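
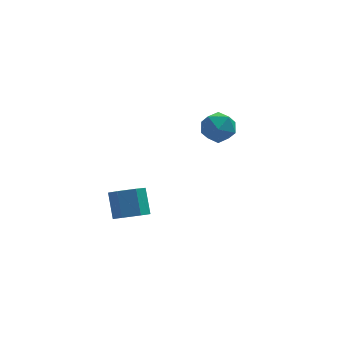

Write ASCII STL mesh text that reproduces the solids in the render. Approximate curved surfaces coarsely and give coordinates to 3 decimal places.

solid 
facet normal 0.045 -0.645 -0.763
outer loop
vertex -1.769 -3.614 2.248
vertex -2.212 -4.07 2.607
vertex -2.492 -3.563 2.162
endloop
endfacet
facet normal 0.129 0.761 -0.636
outer loop
vertex -1.769 -3.614 2.248
vertex -2.492 -3.563 2.162
vertex -1.825 -2.814 3.194
endloop
endfacet
facet normal 0.128 0.761 -0.635
outer loop
vertex -1.825 -2.814 3.194
vertex -2.492 -3.563 2.162
vertex -2.549 -2.764 3.108
endloop
endfacet
facet normal -0.046 0.645 0.763
outer loop
vertex -1.825 -2.814 3.194
vertex -2.549 -2.764 3.108
vertex -2.268 -3.27 3.553
endloop
endfacet
facet normal 0.045 -0.645 -0.763
outer loop
vertex -2.492 -3.563 2.162
vertex -2.212 -4.07 2.607
vertex -2.935 -4.019 2.521
endloop
endfacet
facet normal -0.794 0.440 -0.420
outer loop
vertex -2.492 -3.563 2.162
vertex -2.935 -4.019 2.521
vertex -2.549 -2.764 3.108
endloop
endfacet
facet normal -0.794 0.440 -0.419
outer loop
vertex -2.549 -2.764 3.108
vertex -2.935 -4.019 2.521
vertex -2.991 -3.22 3.467
endloop
endfacet
facet normal -0.046 0.645 0.763
outer loop
vertex -2.549 -2.764 3.108
vertex -2.991 -3.22 3.467
vertex -2.268 -3.27 3.553
endloop
endfacet
facet normal 0.045 -0.645 -0.763
outer loop
vertex -2.935 -4.019 2.521
vertex -2.212 -4.07 2.607
vertex -2.655 -4.526 2.966
endloop
endfacet
facet normal -0.922 -0.320 0.216
outer loop
vertex -2.935 -4.019 2.521
vertex -2.655 -4.526 2.966
vertex -2.991 -3.22 3.467
endloop
endfacet
facet normal -0.922 -0.320 0.216
outer loop
vertex -2.991 -3.22 3.467
vertex -2.655 -4.526 2.966
vertex -2.711 -3.726 3.912
endloop
endfacet
facet normal -0.046 0.645 0.763
outer loop
vertex -2.991 -3.22 3.467
vertex -2.711 -3.726 3.912
vertex -2.268 -3.27 3.553
endloop
endfacet
facet normal 0.046 -0.645 -0.763
outer loop
vertex -2.655 -4.526 2.966
vertex -2.212 -4.07 2.607
vertex -1.931 -4.576 3.052
endloop
endfacet
facet normal -0.128 -0.761 0.636
outer loop
vertex -2.655 -4.526 2.966
vertex -1.931 -4.576 3.052
vertex -2.711 -3.726 3.912
endloop
endfacet
facet normal -0.129 -0.761 0.635
outer loop
vertex -2.711 -3.726 3.912
vertex -1.931 -4.576 3.052
vertex -1.988 -3.777 3.998
endloop
endfacet
facet normal -0.045 0.645 0.763
outer loop
vertex -2.711 -3.726 3.912
vertex -1.988 -3.777 3.998
vertex -2.268 -3.27 3.553
endloop
endfacet
facet normal 0.046 -0.645 -0.763
outer loop
vertex -1.931 -4.576 3.052
vertex -2.212 -4.07 2.607
vertex -1.489 -4.12 2.693
endloop
endfacet
facet normal 0.794 -0.440 0.419
outer loop
vertex -1.931 -4.576 3.052
vertex -1.489 -4.12 2.693
vertex -1.988 -3.777 3.998
endloop
endfacet
facet normal 0.794 -0.441 0.419
outer loop
vertex -1.988 -3.777 3.998
vertex -1.489 -4.12 2.693
vertex -1.545 -3.321 3.639
endloop
endfacet
facet normal -0.045 0.645 0.763
outer loop
vertex -1.988 -3.777 3.998
vertex -1.545 -3.321 3.639
vertex -2.268 -3.27 3.553
endloop
endfacet
facet normal 0.046 -0.645 -0.763
outer loop
vertex -1.489 -4.12 2.693
vertex -2.212 -4.07 2.607
vertex -1.769 -3.614 2.248
endloop
endfacet
facet normal 0.922 0.320 -0.216
outer loop
vertex -1.489 -4.12 2.693
vertex -1.769 -3.614 2.248
vertex -1.545 -3.321 3.639
endloop
endfacet
facet normal 0.923 0.320 -0.216
outer loop
vertex -1.545 -3.321 3.639
vertex -1.769 -3.614 2.248
vertex -1.825 -2.814 3.194
endloop
endfacet
facet normal -0.045 0.645 0.763
outer loop
vertex -1.545 -3.321 3.639
vertex -1.825 -2.814 3.194
vertex -2.268 -3.27 3.553
endloop
endfacet
facet normal -0.921 0.162 0.354
outer loop
vertex 1.662 1.984 3.323
vertex 1.493 1.13 3.274
vertex 1.833 1.466 4.004
endloop
endfacet
facet normal -0.462 0.646 0.607
outer loop
vertex 1.662 1.984 3.323
vertex 1.833 1.466 4.004
vertex 2.401 2.088 3.775
endloop
endfacet
facet normal -0.170 0.984 0.051
outer loop
vertex 1.662 1.984 3.323
vertex 2.401 2.088 3.775
vertex 2.412 2.135 2.904
endloop
endfacet
facet normal -0.447 0.709 -0.545
outer loop
vertex 1.662 1.984 3.323
vertex 2.412 2.135 2.904
vertex 1.851 1.543 2.594
endloop
endfacet
facet normal -0.912 0.201 -0.358
outer loop
vertex 1.662 1.984 3.323
vertex 1.851 1.543 2.594
vertex 1.493 1.13 3.274
endloop
endfacet
facet normal 0.057 0.299 0.953
outer loop
vertex 2.401 2.088 3.775
vertex 1.833 1.466 4.004
vertex 2.689 1.297 4.006
endloop
endfacet
facet normal -0.686 -0.485 0.543
outer loop
vertex 1.833 1.466 4.004
vertex 1.493 1.13 3.274
vertex 2.128 0.705 3.696
endloop
endfacet
facet normal -0.671 -0.422 -0.610
outer loop
vertex 1.493 1.13 3.274
vertex 1.851 1.543 2.594
vertex 2.139 0.752 2.825
endloop
endfacet
facet normal 0.081 0.401 -0.913
outer loop
vertex 1.851 1.543 2.594
vertex 2.412 2.135 2.904
vertex 2.707 1.374 2.596
endloop
endfacet
facet normal 0.531 0.846 0.052
outer loop
vertex 2.412 2.135 2.904
vertex 2.401 2.088 3.775
vertex 3.047 1.71 3.326
endloop
endfacet
facet normal 0.447 -0.709 0.545
outer loop
vertex 2.878 0.856 3.277
vertex 2.689 1.297 4.006
vertex 2.128 0.705 3.696
endloop
endfacet
facet normal 0.170 -0.984 -0.051
outer loop
vertex 2.878 0.856 3.277
vertex 2.128 0.705 3.696
vertex 2.139 0.752 2.825
endloop
endfacet
facet normal 0.462 -0.646 -0.607
outer loop
vertex 2.878 0.856 3.277
vertex 2.139 0.752 2.825
vertex 2.707 1.374 2.596
endloop
endfacet
facet normal 0.921 -0.162 -0.354
outer loop
vertex 2.878 0.856 3.277
vertex 2.707 1.374 2.596
vertex 3.047 1.71 3.326
endloop
endfacet
facet normal 0.912 -0.201 0.358
outer loop
vertex 2.878 0.856 3.277
vertex 3.047 1.71 3.326
vertex 2.689 1.297 4.006
endloop
endfacet
facet normal -0.081 -0.401 0.913
outer loop
vertex 2.128 0.705 3.696
vertex 2.689 1.297 4.006
vertex 1.833 1.466 4.004
endloop
endfacet
facet normal -0.531 -0.846 -0.052
outer loop
vertex 2.139 0.752 2.825
vertex 2.128 0.705 3.696
vertex 1.493 1.13 3.274
endloop
endfacet
facet normal -0.057 -0.299 -0.953
outer loop
vertex 2.707 1.374 2.596
vertex 2.139 0.752 2.825
vertex 1.851 1.543 2.594
endloop
endfacet
facet normal 0.686 0.485 -0.543
outer loop
vertex 3.047 1.71 3.326
vertex 2.707 1.374 2.596
vertex 2.412 2.135 2.904
endloop
endfacet
facet normal 0.671 0.422 0.610
outer loop
vertex 2.689 1.297 4.006
vertex 3.047 1.71 3.326
vertex 2.401 2.088 3.775
endloop
endfacet

endsolid


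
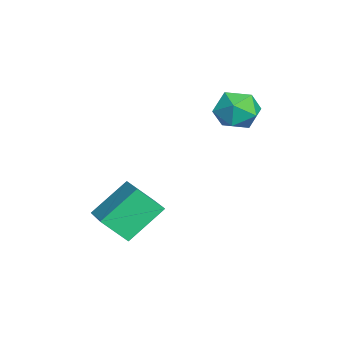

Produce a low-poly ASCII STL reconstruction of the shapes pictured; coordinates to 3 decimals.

solid 
facet normal 0.199 0.904 -0.379
outer loop
vertex -0.22 3.359 -0.011
vertex -0.644 3.703 0.587
vertex 0.149 3.567 0.679
endloop
endfacet
facet normal 0.726 0.446 -0.523
outer loop
vertex -0.22 3.359 -0.011
vertex 0.149 3.567 0.679
vertex 0.325 2.862 0.322
endloop
endfacet
facet normal 0.449 -0.102 -0.887
outer loop
vertex -0.22 3.359 -0.011
vertex 0.325 2.862 0.322
vertex -0.359 2.562 0.01
endloop
endfacet
facet normal -0.249 0.018 -0.968
outer loop
vertex -0.22 3.359 -0.011
vertex -0.359 2.562 0.01
vertex -0.958 3.082 0.174
endloop
endfacet
facet normal -0.404 0.639 -0.654
outer loop
vertex -0.22 3.359 -0.011
vertex -0.958 3.082 0.174
vertex -0.644 3.703 0.587
endloop
endfacet
facet normal 0.976 0.195 0.097
outer loop
vertex 0.325 2.862 0.322
vertex 0.149 3.567 0.679
vertex 0.238 2.898 1.126
endloop
endfacet
facet normal 0.122 0.936 0.330
outer loop
vertex 0.149 3.567 0.679
vertex -0.644 3.703 0.587
vertex -0.361 3.418 1.29
endloop
endfacet
facet normal -0.854 0.508 -0.115
outer loop
vertex -0.644 3.703 0.587
vertex -0.958 3.082 0.174
vertex -1.045 3.118 0.978
endloop
endfacet
facet normal -0.603 -0.497 -0.624
outer loop
vertex -0.958 3.082 0.174
vertex -0.359 2.562 0.01
vertex -0.869 2.413 0.621
endloop
endfacet
facet normal 0.528 -0.691 -0.493
outer loop
vertex -0.359 2.562 0.01
vertex 0.325 2.862 0.322
vertex -0.076 2.277 0.713
endloop
endfacet
facet normal 0.249 -0.018 0.968
outer loop
vertex -0.5 2.621 1.311
vertex 0.238 2.898 1.126
vertex -0.361 3.418 1.29
endloop
endfacet
facet normal -0.449 0.102 0.887
outer loop
vertex -0.5 2.621 1.311
vertex -0.361 3.418 1.29
vertex -1.045 3.118 0.978
endloop
endfacet
facet normal -0.726 -0.446 0.523
outer loop
vertex -0.5 2.621 1.311
vertex -1.045 3.118 0.978
vertex -0.869 2.413 0.621
endloop
endfacet
facet normal -0.199 -0.904 0.379
outer loop
vertex -0.5 2.621 1.311
vertex -0.869 2.413 0.621
vertex -0.076 2.277 0.713
endloop
endfacet
facet normal 0.404 -0.639 0.654
outer loop
vertex -0.5 2.621 1.311
vertex -0.076 2.277 0.713
vertex 0.238 2.898 1.126
endloop
endfacet
facet normal 0.603 0.497 0.624
outer loop
vertex -0.361 3.418 1.29
vertex 0.238 2.898 1.126
vertex 0.149 3.567 0.679
endloop
endfacet
facet normal -0.528 0.691 0.493
outer loop
vertex -1.045 3.118 0.978
vertex -0.361 3.418 1.29
vertex -0.644 3.703 0.587
endloop
endfacet
facet normal -0.976 -0.195 -0.097
outer loop
vertex -0.869 2.413 0.621
vertex -1.045 3.118 0.978
vertex -0.958 3.082 0.174
endloop
endfacet
facet normal -0.122 -0.936 -0.330
outer loop
vertex -0.076 2.277 0.713
vertex -0.869 2.413 0.621
vertex -0.359 2.562 0.01
endloop
endfacet
facet normal 0.854 -0.508 0.115
outer loop
vertex 0.238 2.898 1.126
vertex -0.076 2.277 0.713
vertex 0.325 2.862 0.322
endloop
endfacet
facet normal -0.401 0.645 0.650
outer loop
vertex 1.06 -0.156 -1.668
vertex 2.388 0.244 -1.245
vertex 1.07 0.635 -2.447
endloop
endfacet
facet normal -0.916 -0.276 -0.292
outer loop
vertex 1.692 -0.364 -3.455
vertex 1.06 -0.156 -1.668
vertex 1.07 0.635 -2.447
endloop
endfacet
facet normal -0.401 0.645 0.650
outer loop
vertex 1.07 0.635 -2.447
vertex 2.388 0.244 -1.245
vertex 2.398 1.035 -2.024
endloop
endfacet
facet normal 0.009 0.713 -0.701
outer loop
vertex 2.398 1.035 -2.024
vertex 1.692 -0.364 -3.455
vertex 1.07 0.635 -2.447
endloop
endfacet
facet normal -0.009 -0.713 0.701
outer loop
vertex 1.06 -0.156 -1.668
vertex 3.01 -0.755 -2.253
vertex 2.388 0.244 -1.245
endloop
endfacet
facet normal -0.916 -0.276 -0.292
outer loop
vertex 1.682 -1.155 -2.676
vertex 1.06 -0.156 -1.668
vertex 1.692 -0.364 -3.455
endloop
endfacet
facet normal -0.009 -0.713 0.701
outer loop
vertex 1.682 -1.155 -2.676
vertex 3.01 -0.755 -2.253
vertex 1.06 -0.156 -1.668
endloop
endfacet
facet normal 0.916 0.276 0.292
outer loop
vertex 2.388 0.244 -1.245
vertex 3.01 -0.755 -2.253
vertex 2.398 1.035 -2.024
endloop
endfacet
facet normal 0.009 0.713 -0.701
outer loop
vertex 3.02 0.036 -3.032
vertex 1.692 -0.364 -3.455
vertex 2.398 1.035 -2.024
endloop
endfacet
facet normal 0.916 0.276 0.292
outer loop
vertex 2.398 1.035 -2.024
vertex 3.01 -0.755 -2.253
vertex 3.02 0.036 -3.032
endloop
endfacet
facet normal 0.401 -0.645 -0.650
outer loop
vertex 3.02 0.036 -3.032
vertex 1.682 -1.155 -2.676
vertex 1.692 -0.364 -3.455
endloop
endfacet
facet normal 0.401 -0.645 -0.650
outer loop
vertex 3.01 -0.755 -2.253
vertex 1.682 -1.155 -2.676
vertex 3.02 0.036 -3.032
endloop
endfacet

endsolid


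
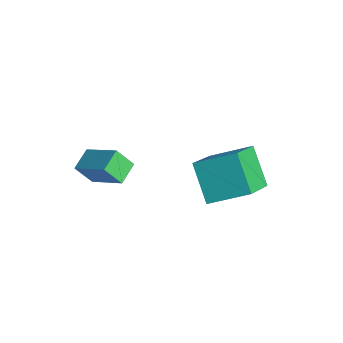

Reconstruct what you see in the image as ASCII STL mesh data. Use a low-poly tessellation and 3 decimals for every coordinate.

solid 
facet normal -0.498 0.804 0.324
outer loop
vertex -2.897 -2.192 1.249
vertex -2.574 -1.665 0.437
vertex -4.245 -2.683 0.394
endloop
endfacet
facet normal -0.316 -0.517 0.796
outer loop
vertex -3.766 -3.455 0.083
vertex -2.897 -2.192 1.249
vertex -4.245 -2.683 0.394
endloop
endfacet
facet normal -0.498 0.804 0.324
outer loop
vertex -4.245 -2.683 0.394
vertex -2.574 -1.665 0.437
vertex -3.922 -2.156 -0.418
endloop
endfacet
facet normal -0.807 -0.294 -0.512
outer loop
vertex -3.922 -2.156 -0.418
vertex -3.766 -3.455 0.083
vertex -4.245 -2.683 0.394
endloop
endfacet
facet normal 0.807 0.294 0.512
outer loop
vertex -2.897 -2.192 1.249
vertex -2.095 -2.437 0.126
vertex -2.574 -1.665 0.437
endloop
endfacet
facet normal -0.316 -0.517 0.796
outer loop
vertex -2.418 -2.964 0.938
vertex -2.897 -2.192 1.249
vertex -3.766 -3.455 0.083
endloop
endfacet
facet normal 0.807 0.294 0.512
outer loop
vertex -2.418 -2.964 0.938
vertex -2.095 -2.437 0.126
vertex -2.897 -2.192 1.249
endloop
endfacet
facet normal 0.316 0.517 -0.796
outer loop
vertex -2.574 -1.665 0.437
vertex -2.095 -2.437 0.126
vertex -3.922 -2.156 -0.418
endloop
endfacet
facet normal -0.807 -0.294 -0.512
outer loop
vertex -3.443 -2.928 -0.729
vertex -3.766 -3.455 0.083
vertex -3.922 -2.156 -0.418
endloop
endfacet
facet normal 0.316 0.517 -0.796
outer loop
vertex -3.922 -2.156 -0.418
vertex -2.095 -2.437 0.126
vertex -3.443 -2.928 -0.729
endloop
endfacet
facet normal 0.498 -0.804 -0.324
outer loop
vertex -3.443 -2.928 -0.729
vertex -2.418 -2.964 0.938
vertex -3.766 -3.455 0.083
endloop
endfacet
facet normal 0.498 -0.804 -0.324
outer loop
vertex -2.095 -2.437 0.126
vertex -2.418 -2.964 0.938
vertex -3.443 -2.928 -0.729
endloop
endfacet
facet normal -0.517 -0.748 -0.415
outer loop
vertex -0.384 -0.555 1.846
vertex -1.404 0.811 0.655
vertex 0.83 -0.716 0.624
endloop
endfacet
facet normal 0.490 -0.656 0.573
outer loop
vertex 1.704 0.549 1.325
vertex -0.384 -0.555 1.846
vertex 0.83 -0.716 0.624
endloop
endfacet
facet normal -0.517 -0.749 -0.415
outer loop
vertex 0.83 -0.716 0.624
vertex -1.404 0.811 0.655
vertex -0.191 0.65 -0.568
endloop
endfacet
facet normal 0.701 -0.093 -0.707
outer loop
vertex -0.191 0.65 -0.568
vertex 1.704 0.549 1.325
vertex 0.83 -0.716 0.624
endloop
endfacet
facet normal -0.701 0.093 0.707
outer loop
vertex -0.384 -0.555 1.846
vertex -0.53 2.076 1.356
vertex -1.404 0.811 0.655
endloop
endfacet
facet normal 0.490 -0.657 0.573
outer loop
vertex 0.491 0.71 2.548
vertex -0.384 -0.555 1.846
vertex 1.704 0.549 1.325
endloop
endfacet
facet normal -0.701 0.093 0.707
outer loop
vertex 0.491 0.71 2.548
vertex -0.53 2.076 1.356
vertex -0.384 -0.555 1.846
endloop
endfacet
facet normal -0.491 0.656 -0.573
outer loop
vertex -1.404 0.811 0.655
vertex -0.53 2.076 1.356
vertex -0.191 0.65 -0.568
endloop
endfacet
facet normal 0.701 -0.093 -0.707
outer loop
vertex 0.684 1.915 0.134
vertex 1.704 0.549 1.325
vertex -0.191 0.65 -0.568
endloop
endfacet
facet normal -0.490 0.657 -0.573
outer loop
vertex -0.191 0.65 -0.568
vertex -0.53 2.076 1.356
vertex 0.684 1.915 0.134
endloop
endfacet
facet normal 0.518 0.748 0.415
outer loop
vertex 0.684 1.915 0.134
vertex 0.491 0.71 2.548
vertex 1.704 0.549 1.325
endloop
endfacet
facet normal 0.517 0.749 0.415
outer loop
vertex -0.53 2.076 1.356
vertex 0.491 0.71 2.548
vertex 0.684 1.915 0.134
endloop
endfacet

endsolid


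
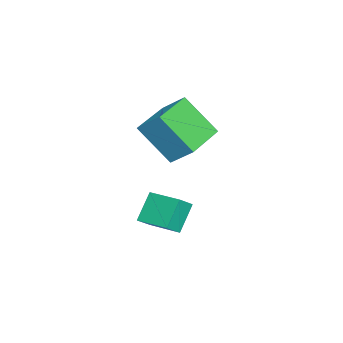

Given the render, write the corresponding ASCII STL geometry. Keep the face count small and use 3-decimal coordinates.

solid 
facet normal -0.955 0.283 0.086
outer loop
vertex 0.296 0.711 1.834
vertex 0.669 1.697 2.74
vertex 0.564 2.112 0.199
endloop
endfacet
facet normal -0.269 -0.709 -0.652
outer loop
vertex 2.551 1.523 0.02
vertex 0.296 0.711 1.834
vertex 0.564 2.112 0.199
endloop
endfacet
facet normal -0.955 0.283 0.086
outer loop
vertex 0.564 2.112 0.199
vertex 0.669 1.697 2.74
vertex 0.937 3.098 1.105
endloop
endfacet
facet normal 0.124 0.646 -0.754
outer loop
vertex 0.937 3.098 1.105
vertex 2.551 1.523 0.02
vertex 0.564 2.112 0.199
endloop
endfacet
facet normal -0.124 -0.646 0.754
outer loop
vertex 0.296 0.711 1.834
vertex 2.656 1.108 2.561
vertex 0.669 1.697 2.74
endloop
endfacet
facet normal -0.269 -0.709 -0.652
outer loop
vertex 2.283 0.122 1.655
vertex 0.296 0.711 1.834
vertex 2.551 1.523 0.02
endloop
endfacet
facet normal -0.124 -0.646 0.754
outer loop
vertex 2.283 0.122 1.655
vertex 2.656 1.108 2.561
vertex 0.296 0.711 1.834
endloop
endfacet
facet normal 0.269 0.709 0.652
outer loop
vertex 0.669 1.697 2.74
vertex 2.656 1.108 2.561
vertex 0.937 3.098 1.105
endloop
endfacet
facet normal 0.124 0.646 -0.754
outer loop
vertex 2.924 2.509 0.926
vertex 2.551 1.523 0.02
vertex 0.937 3.098 1.105
endloop
endfacet
facet normal 0.269 0.709 0.652
outer loop
vertex 0.937 3.098 1.105
vertex 2.656 1.108 2.561
vertex 2.924 2.509 0.926
endloop
endfacet
facet normal 0.955 -0.283 -0.086
outer loop
vertex 2.924 2.509 0.926
vertex 2.283 0.122 1.655
vertex 2.551 1.523 0.02
endloop
endfacet
facet normal 0.955 -0.283 -0.086
outer loop
vertex 2.656 1.108 2.561
vertex 2.283 0.122 1.655
vertex 2.924 2.509 0.926
endloop
endfacet
facet normal -0.667 0.408 -0.623
outer loop
vertex 1.315 0.929 -2.727
vertex 2.018 2.302 -2.582
vertex 2.195 0.601 -3.884
endloop
endfacet
facet normal -0.454 -0.886 -0.094
outer loop
vertex 2.822 0.218 -3.298
vertex 1.315 0.929 -2.727
vertex 2.195 0.601 -3.884
endloop
endfacet
facet normal -0.667 0.408 -0.623
outer loop
vertex 2.195 0.601 -3.884
vertex 2.018 2.302 -2.582
vertex 2.898 1.974 -3.739
endloop
endfacet
facet normal 0.591 -0.220 -0.776
outer loop
vertex 2.898 1.974 -3.739
vertex 2.822 0.218 -3.298
vertex 2.195 0.601 -3.884
endloop
endfacet
facet normal -0.591 0.220 0.776
outer loop
vertex 1.315 0.929 -2.727
vertex 2.645 1.919 -1.996
vertex 2.018 2.302 -2.582
endloop
endfacet
facet normal -0.454 -0.886 -0.094
outer loop
vertex 1.942 0.546 -2.141
vertex 1.315 0.929 -2.727
vertex 2.822 0.218 -3.298
endloop
endfacet
facet normal -0.591 0.220 0.776
outer loop
vertex 1.942 0.546 -2.141
vertex 2.645 1.919 -1.996
vertex 1.315 0.929 -2.727
endloop
endfacet
facet normal 0.454 0.886 0.094
outer loop
vertex 2.018 2.302 -2.582
vertex 2.645 1.919 -1.996
vertex 2.898 1.974 -3.739
endloop
endfacet
facet normal 0.591 -0.220 -0.776
outer loop
vertex 3.525 1.591 -3.153
vertex 2.822 0.218 -3.298
vertex 2.898 1.974 -3.739
endloop
endfacet
facet normal 0.454 0.886 0.094
outer loop
vertex 2.898 1.974 -3.739
vertex 2.645 1.919 -1.996
vertex 3.525 1.591 -3.153
endloop
endfacet
facet normal 0.667 -0.408 0.623
outer loop
vertex 3.525 1.591 -3.153
vertex 1.942 0.546 -2.141
vertex 2.822 0.218 -3.298
endloop
endfacet
facet normal 0.667 -0.408 0.623
outer loop
vertex 2.645 1.919 -1.996
vertex 1.942 0.546 -2.141
vertex 3.525 1.591 -3.153
endloop
endfacet

endsolid


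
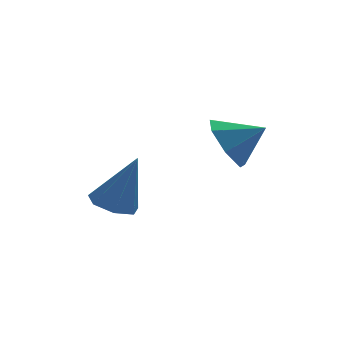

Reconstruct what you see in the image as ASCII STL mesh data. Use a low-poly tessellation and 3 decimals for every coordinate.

solid 
facet normal -0.329 0.152 -0.932
outer loop
vertex -3.503 1.722 -2.993
vertex -4.037 1.107 -2.905
vertex -4.142 1.902 -2.738
endloop
endfacet
facet normal 0.385 0.847 0.367
outer loop
vertex -3.503 1.722 -2.993
vertex -4.142 1.902 -2.738
vertex -3.363 0.793 -0.995
endloop
endfacet
facet normal -0.329 0.152 -0.932
outer loop
vertex -4.142 1.902 -2.738
vertex -4.037 1.107 -2.905
vertex -4.702 1.483 -2.609
endloop
endfacet
facet normal -0.379 0.695 0.611
outer loop
vertex -4.142 1.902 -2.738
vertex -4.702 1.483 -2.609
vertex -3.363 0.793 -0.995
endloop
endfacet
facet normal -0.329 0.153 -0.932
outer loop
vertex -4.702 1.483 -2.609
vertex -4.037 1.107 -2.905
vertex -4.762 0.78 -2.703
endloop
endfacet
facet normal -0.773 -0.019 0.634
outer loop
vertex -4.702 1.483 -2.609
vertex -4.762 0.78 -2.703
vertex -3.363 0.793 -0.995
endloop
endfacet
facet normal -0.329 0.153 -0.932
outer loop
vertex -4.762 0.78 -2.703
vertex -4.037 1.107 -2.905
vertex -4.275 0.323 -2.95
endloop
endfacet
facet normal -0.501 -0.759 0.416
outer loop
vertex -4.762 0.78 -2.703
vertex -4.275 0.323 -2.95
vertex -3.363 0.793 -0.995
endloop
endfacet
facet normal -0.329 0.153 -0.932
outer loop
vertex -4.275 0.323 -2.95
vertex -4.037 1.107 -2.905
vertex -3.61 0.456 -3.163
endloop
endfacet
facet normal 0.232 -0.965 0.123
outer loop
vertex -4.275 0.323 -2.95
vertex -3.61 0.456 -3.163
vertex -3.363 0.793 -0.995
endloop
endfacet
facet normal -0.329 0.153 -0.932
outer loop
vertex -3.61 0.456 -3.163
vertex -4.037 1.107 -2.905
vertex -3.266 1.079 -3.182
endloop
endfacet
facet normal 0.875 -0.484 -0.024
outer loop
vertex -3.61 0.456 -3.163
vertex -3.266 1.079 -3.182
vertex -3.363 0.793 -0.995
endloop
endfacet
facet normal -0.329 0.153 -0.932
outer loop
vertex -3.266 1.079 -3.182
vertex -4.037 1.107 -2.905
vertex -3.503 1.722 -2.993
endloop
endfacet
facet normal 0.943 0.323 0.084
outer loop
vertex -3.266 1.079 -3.182
vertex -3.503 1.722 -2.993
vertex -3.363 0.793 -0.995
endloop
endfacet
facet normal -0.793 0.330 -0.512
outer loop
vertex -0.276 -0.035 -1.369
vertex -0.837 0.01 -0.47
vertex -0.238 0.763 -0.913
endloop
endfacet
facet normal 0.956 0.109 -0.271
outer loop
vertex -0.276 -0.035 -1.369
vertex -0.238 0.763 -0.913
vertex 0.217 -0.43 0.21
endloop
endfacet
facet normal -0.793 0.330 -0.512
outer loop
vertex -0.238 0.763 -0.913
vertex -0.837 0.01 -0.47
vertex -0.651 0.994 -0.124
endloop
endfacet
facet normal 0.797 0.546 0.257
outer loop
vertex -0.238 0.763 -0.913
vertex -0.651 0.994 -0.124
vertex 0.217 -0.43 0.21
endloop
endfacet
facet normal -0.793 0.330 -0.512
outer loop
vertex -0.651 0.994 -0.124
vertex -0.837 0.01 -0.47
vertex -1.204 0.483 0.404
endloop
endfacet
facet normal 0.386 0.427 0.818
outer loop
vertex -0.651 0.994 -0.124
vertex -1.204 0.483 0.404
vertex 0.217 -0.43 0.21
endloop
endfacet
facet normal -0.793 0.331 -0.512
outer loop
vertex -1.204 0.483 0.404
vertex -0.837 0.01 -0.47
vertex -1.482 -0.384 0.274
endloop
endfacet
facet normal 0.033 -0.159 0.987
outer loop
vertex -1.204 0.483 0.404
vertex -1.482 -0.384 0.274
vertex 0.217 -0.43 0.21
endloop
endfacet
facet normal -0.793 0.331 -0.512
outer loop
vertex -1.482 -0.384 0.274
vertex -0.837 0.01 -0.47
vertex -1.274 -0.955 -0.417
endloop
endfacet
facet normal 0.003 -0.770 0.638
outer loop
vertex -1.482 -0.384 0.274
vertex -1.274 -0.955 -0.417
vertex 0.217 -0.43 0.21
endloop
endfacet
facet normal -0.793 0.331 -0.512
outer loop
vertex -1.274 -0.955 -0.417
vertex -0.837 0.01 -0.47
vertex -0.737 -0.799 -1.148
endloop
endfacet
facet normal 0.320 -0.947 0.033
outer loop
vertex -1.274 -0.955 -0.417
vertex -0.737 -0.799 -1.148
vertex 0.217 -0.43 0.21
endloop
endfacet
facet normal -0.793 0.331 -0.511
outer loop
vertex -0.737 -0.799 -1.148
vertex -0.837 0.01 -0.47
vertex -0.276 -0.035 -1.369
endloop
endfacet
facet normal 0.744 -0.556 -0.371
outer loop
vertex -0.737 -0.799 -1.148
vertex -0.276 -0.035 -1.369
vertex 0.217 -0.43 0.21
endloop
endfacet

endsolid


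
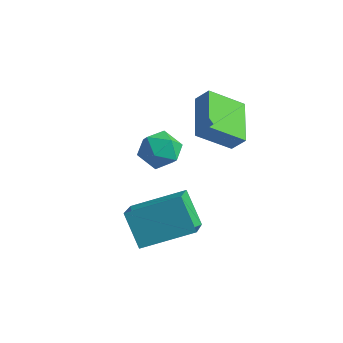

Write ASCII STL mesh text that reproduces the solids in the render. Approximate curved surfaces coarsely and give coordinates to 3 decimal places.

solid 
facet normal -0.582 0.757 0.298
outer loop
vertex 0.033 0.91 3.936
vertex 0.548 1.062 4.556
vertex 0.907 1.97 2.952
endloop
endfacet
facet normal -0.628 -0.184 -0.756
outer loop
vertex 2.052 0.478 2.364
vertex 0.033 0.91 3.936
vertex 0.907 1.97 2.952
endloop
endfacet
facet normal -0.581 0.757 0.299
outer loop
vertex 0.907 1.97 2.952
vertex 0.548 1.062 4.556
vertex 1.422 2.121 3.571
endloop
endfacet
facet normal 0.517 0.627 -0.583
outer loop
vertex 1.422 2.121 3.571
vertex 2.052 0.478 2.364
vertex 0.907 1.97 2.952
endloop
endfacet
facet normal -0.517 -0.627 0.583
outer loop
vertex 0.033 0.91 3.936
vertex 1.693 -0.43 3.968
vertex 0.548 1.062 4.556
endloop
endfacet
facet normal -0.628 -0.185 -0.756
outer loop
vertex 1.178 -0.581 3.349
vertex 0.033 0.91 3.936
vertex 2.052 0.478 2.364
endloop
endfacet
facet normal -0.517 -0.627 0.583
outer loop
vertex 1.178 -0.581 3.349
vertex 1.693 -0.43 3.968
vertex 0.033 0.91 3.936
endloop
endfacet
facet normal 0.628 0.184 0.756
outer loop
vertex 0.548 1.062 4.556
vertex 1.693 -0.43 3.968
vertex 1.422 2.121 3.571
endloop
endfacet
facet normal 0.517 0.627 -0.583
outer loop
vertex 2.567 0.63 2.984
vertex 2.052 0.478 2.364
vertex 1.422 2.121 3.571
endloop
endfacet
facet normal 0.628 0.184 0.756
outer loop
vertex 1.422 2.121 3.571
vertex 1.693 -0.43 3.968
vertex 2.567 0.63 2.984
endloop
endfacet
facet normal 0.582 -0.757 -0.298
outer loop
vertex 2.567 0.63 2.984
vertex 1.178 -0.581 3.349
vertex 2.052 0.478 2.364
endloop
endfacet
facet normal 0.581 -0.757 -0.299
outer loop
vertex 1.693 -0.43 3.968
vertex 1.178 -0.581 3.349
vertex 2.567 0.63 2.984
endloop
endfacet
facet normal -0.431 0.747 -0.507
outer loop
vertex -0.386 -2.4 -0.296
vertex 1.119 -0.999 0.488
vertex 0.568 -2.712 -1.568
endloop
endfacet
facet normal -0.684 -0.637 -0.357
outer loop
vertex 1.301 -3.981 -0.708
vertex -0.386 -2.4 -0.296
vertex 0.568 -2.712 -1.568
endloop
endfacet
facet normal -0.432 0.746 -0.506
outer loop
vertex 0.568 -2.712 -1.568
vertex 1.119 -0.999 0.488
vertex 2.072 -1.311 -0.785
endloop
endfacet
facet normal 0.588 -0.193 -0.785
outer loop
vertex 2.072 -1.311 -0.785
vertex 1.301 -3.981 -0.708
vertex 0.568 -2.712 -1.568
endloop
endfacet
facet normal -0.588 0.192 0.785
outer loop
vertex -0.386 -2.4 -0.296
vertex 1.852 -2.268 1.348
vertex 1.119 -0.999 0.488
endloop
endfacet
facet normal -0.684 -0.637 -0.356
outer loop
vertex 0.348 -3.669 0.565
vertex -0.386 -2.4 -0.296
vertex 1.301 -3.981 -0.708
endloop
endfacet
facet normal -0.588 0.193 0.785
outer loop
vertex 0.348 -3.669 0.565
vertex 1.852 -2.268 1.348
vertex -0.386 -2.4 -0.296
endloop
endfacet
facet normal 0.684 0.637 0.356
outer loop
vertex 1.119 -0.999 0.488
vertex 1.852 -2.268 1.348
vertex 2.072 -1.311 -0.785
endloop
endfacet
facet normal 0.588 -0.193 -0.785
outer loop
vertex 2.806 -2.58 0.076
vertex 1.301 -3.981 -0.708
vertex 2.072 -1.311 -0.785
endloop
endfacet
facet normal 0.683 0.637 0.356
outer loop
vertex 2.072 -1.311 -0.785
vertex 1.852 -2.268 1.348
vertex 2.806 -2.58 0.076
endloop
endfacet
facet normal 0.432 -0.747 0.506
outer loop
vertex 2.806 -2.58 0.076
vertex 0.348 -3.669 0.565
vertex 1.301 -3.981 -0.708
endloop
endfacet
facet normal 0.431 -0.746 0.507
outer loop
vertex 1.852 -2.268 1.348
vertex 0.348 -3.669 0.565
vertex 2.806 -2.58 0.076
endloop
endfacet
facet normal -0.056 0.985 0.161
outer loop
vertex -1.108 0.561 0.994
vertex -1.028 0.415 1.914
vertex -0.262 0.544 1.393
endloop
endfacet
facet normal 0.240 0.847 -0.474
outer loop
vertex -1.108 0.561 0.994
vertex -0.262 0.544 1.393
vertex -0.399 0.122 0.569
endloop
endfacet
facet normal -0.225 0.466 -0.856
outer loop
vertex -1.108 0.561 0.994
vertex -0.399 0.122 0.569
vertex -1.25 -0.267 0.581
endloop
endfacet
facet normal -0.809 0.367 -0.458
outer loop
vertex -1.108 0.561 0.994
vertex -1.25 -0.267 0.581
vertex -1.639 -0.086 1.413
endloop
endfacet
facet normal -0.705 0.689 0.171
outer loop
vertex -1.108 0.561 0.994
vertex -1.639 -0.086 1.413
vertex -1.028 0.415 1.914
endloop
endfacet
facet normal 0.819 0.444 -0.364
outer loop
vertex -0.399 0.122 0.569
vertex -0.262 0.544 1.393
vertex 0.119 -0.294 1.227
endloop
endfacet
facet normal 0.338 0.668 0.663
outer loop
vertex -0.262 0.544 1.393
vertex -1.028 0.415 1.914
vertex -0.27 -0.113 2.059
endloop
endfacet
facet normal -0.710 0.188 0.678
outer loop
vertex -1.028 0.415 1.914
vertex -1.639 -0.086 1.413
vertex -1.121 -0.502 2.071
endloop
endfacet
facet normal -0.880 -0.333 -0.339
outer loop
vertex -1.639 -0.086 1.413
vertex -1.25 -0.267 0.581
vertex -1.258 -0.924 1.247
endloop
endfacet
facet normal 0.066 -0.175 -0.982
outer loop
vertex -1.25 -0.267 0.581
vertex -0.399 0.122 0.569
vertex -0.492 -0.795 0.726
endloop
endfacet
facet normal 0.809 -0.367 0.458
outer loop
vertex -0.412 -0.941 1.646
vertex 0.119 -0.294 1.227
vertex -0.27 -0.113 2.059
endloop
endfacet
facet normal 0.225 -0.466 0.856
outer loop
vertex -0.412 -0.941 1.646
vertex -0.27 -0.113 2.059
vertex -1.121 -0.502 2.071
endloop
endfacet
facet normal -0.240 -0.847 0.474
outer loop
vertex -0.412 -0.941 1.646
vertex -1.121 -0.502 2.071
vertex -1.258 -0.924 1.247
endloop
endfacet
facet normal 0.056 -0.985 -0.161
outer loop
vertex -0.412 -0.941 1.646
vertex -1.258 -0.924 1.247
vertex -0.492 -0.795 0.726
endloop
endfacet
facet normal 0.705 -0.689 -0.171
outer loop
vertex -0.412 -0.941 1.646
vertex -0.492 -0.795 0.726
vertex 0.119 -0.294 1.227
endloop
endfacet
facet normal 0.880 0.333 0.339
outer loop
vertex -0.27 -0.113 2.059
vertex 0.119 -0.294 1.227
vertex -0.262 0.544 1.393
endloop
endfacet
facet normal -0.066 0.175 0.982
outer loop
vertex -1.121 -0.502 2.071
vertex -0.27 -0.113 2.059
vertex -1.028 0.415 1.914
endloop
endfacet
facet normal -0.819 -0.444 0.364
outer loop
vertex -1.258 -0.924 1.247
vertex -1.121 -0.502 2.071
vertex -1.639 -0.086 1.413
endloop
endfacet
facet normal -0.338 -0.668 -0.663
outer loop
vertex -0.492 -0.795 0.726
vertex -1.258 -0.924 1.247
vertex -1.25 -0.267 0.581
endloop
endfacet
facet normal 0.710 -0.188 -0.678
outer loop
vertex 0.119 -0.294 1.227
vertex -0.492 -0.795 0.726
vertex -0.399 0.122 0.569
endloop
endfacet

endsolid


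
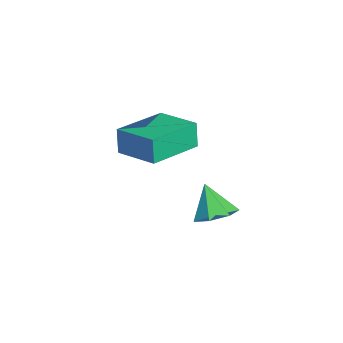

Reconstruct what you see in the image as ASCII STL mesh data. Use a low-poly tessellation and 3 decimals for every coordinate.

solid 
facet normal 0.438 0.237 -0.867
outer loop
vertex 2.273 4.224 -2.871
vertex 1.697 3.835 -3.268
vertex 1.719 4.604 -3.047
endloop
endfacet
facet normal 0.152 0.589 0.794
outer loop
vertex 2.273 4.224 -2.871
vertex 1.719 4.604 -3.047
vertex 1.123 3.525 -2.132
endloop
endfacet
facet normal 0.438 0.237 -0.867
outer loop
vertex 1.719 4.604 -3.047
vertex 1.697 3.835 -3.268
vertex 1.148 4.405 -3.39
endloop
endfacet
facet normal -0.531 0.699 0.479
outer loop
vertex 1.719 4.604 -3.047
vertex 1.148 4.405 -3.39
vertex 1.123 3.525 -2.132
endloop
endfacet
facet normal 0.438 0.236 -0.868
outer loop
vertex 1.148 4.405 -3.39
vertex 1.697 3.835 -3.268
vertex 0.991 3.777 -3.64
endloop
endfacet
facet normal -0.973 0.196 0.118
outer loop
vertex 1.148 4.405 -3.39
vertex 0.991 3.777 -3.64
vertex 1.123 3.525 -2.132
endloop
endfacet
facet normal 0.438 0.237 -0.867
outer loop
vertex 0.991 3.777 -3.64
vertex 1.697 3.835 -3.268
vertex 1.365 3.193 -3.611
endloop
endfacet
facet normal -0.842 -0.540 -0.017
outer loop
vertex 0.991 3.777 -3.64
vertex 1.365 3.193 -3.611
vertex 1.123 3.525 -2.132
endloop
endfacet
facet normal 0.438 0.237 -0.867
outer loop
vertex 1.365 3.193 -3.611
vertex 1.697 3.835 -3.268
vertex 1.989 3.092 -3.323
endloop
endfacet
facet normal -0.236 -0.956 0.176
outer loop
vertex 1.365 3.193 -3.611
vertex 1.989 3.092 -3.323
vertex 1.123 3.525 -2.132
endloop
endfacet
facet normal 0.438 0.236 -0.867
outer loop
vertex 1.989 3.092 -3.323
vertex 1.697 3.835 -3.268
vertex 2.393 3.551 -2.994
endloop
endfacet
facet normal 0.389 -0.738 0.551
outer loop
vertex 1.989 3.092 -3.323
vertex 2.393 3.551 -2.994
vertex 1.123 3.525 -2.132
endloop
endfacet
facet normal 0.438 0.237 -0.867
outer loop
vertex 2.393 3.551 -2.994
vertex 1.697 3.835 -3.268
vertex 2.273 4.224 -2.871
endloop
endfacet
facet normal 0.562 -0.051 0.826
outer loop
vertex 2.393 3.551 -2.994
vertex 2.273 4.224 -2.871
vertex 1.123 3.525 -2.132
endloop
endfacet
facet normal -0.732 -0.664 -0.154
outer loop
vertex -1.771 0.858 -1.334
vertex -3.168 2.449 -1.561
vertex -1.574 0.882 -2.375
endloop
endfacet
facet normal 0.656 -0.747 0.107
outer loop
vertex -0.352 1.991 -2.119
vertex -1.771 0.858 -1.334
vertex -1.574 0.882 -2.375
endloop
endfacet
facet normal -0.732 -0.664 -0.154
outer loop
vertex -1.574 0.882 -2.375
vertex -3.168 2.449 -1.561
vertex -2.971 2.473 -2.602
endloop
endfacet
facet normal 0.185 0.023 -0.982
outer loop
vertex -2.971 2.473 -2.602
vertex -0.352 1.991 -2.119
vertex -1.574 0.882 -2.375
endloop
endfacet
facet normal -0.185 -0.023 0.982
outer loop
vertex -1.771 0.858 -1.334
vertex -1.946 3.558 -1.305
vertex -3.168 2.449 -1.561
endloop
endfacet
facet normal 0.656 -0.747 0.107
outer loop
vertex -0.549 1.967 -1.078
vertex -1.771 0.858 -1.334
vertex -0.352 1.991 -2.119
endloop
endfacet
facet normal -0.185 -0.023 0.982
outer loop
vertex -0.549 1.967 -1.078
vertex -1.946 3.558 -1.305
vertex -1.771 0.858 -1.334
endloop
endfacet
facet normal -0.656 0.747 -0.107
outer loop
vertex -3.168 2.449 -1.561
vertex -1.946 3.558 -1.305
vertex -2.971 2.473 -2.602
endloop
endfacet
facet normal 0.185 0.023 -0.982
outer loop
vertex -1.749 3.582 -2.346
vertex -0.352 1.991 -2.119
vertex -2.971 2.473 -2.602
endloop
endfacet
facet normal -0.656 0.747 -0.107
outer loop
vertex -2.971 2.473 -2.602
vertex -1.946 3.558 -1.305
vertex -1.749 3.582 -2.346
endloop
endfacet
facet normal 0.732 0.664 0.154
outer loop
vertex -1.749 3.582 -2.346
vertex -0.549 1.967 -1.078
vertex -0.352 1.991 -2.119
endloop
endfacet
facet normal 0.732 0.664 0.154
outer loop
vertex -1.946 3.558 -1.305
vertex -0.549 1.967 -1.078
vertex -1.749 3.582 -2.346
endloop
endfacet

endsolid


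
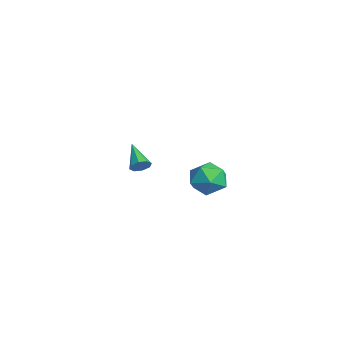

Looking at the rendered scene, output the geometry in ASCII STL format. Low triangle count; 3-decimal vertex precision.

solid 
facet normal -0.941 -0.109 0.321
outer loop
vertex 2.436 2.906 1.451
vertex 2.776 1.91 2.108
vertex 2.821 3.037 2.624
endloop
endfacet
facet normal -0.792 0.578 0.196
outer loop
vertex 2.436 2.906 1.451
vertex 2.821 3.037 2.624
vertex 3.193 3.841 1.755
endloop
endfacet
facet normal -0.594 0.640 -0.487
outer loop
vertex 2.436 2.906 1.451
vertex 3.193 3.841 1.755
vertex 3.377 3.21 0.702
endloop
endfacet
facet normal -0.621 -0.010 -0.784
outer loop
vertex 2.436 2.906 1.451
vertex 3.377 3.21 0.702
vertex 3.12 2.017 0.921
endloop
endfacet
facet normal -0.834 -0.472 -0.284
outer loop
vertex 2.436 2.906 1.451
vertex 3.12 2.017 0.921
vertex 2.776 1.91 2.108
endloop
endfacet
facet normal -0.237 0.762 0.603
outer loop
vertex 3.193 3.841 1.755
vertex 2.821 3.037 2.624
vertex 4.0 3.423 2.599
endloop
endfacet
facet normal -0.476 -0.350 0.807
outer loop
vertex 2.821 3.037 2.624
vertex 2.776 1.91 2.108
vertex 3.743 2.23 2.818
endloop
endfacet
facet normal -0.305 -0.937 -0.173
outer loop
vertex 2.776 1.91 2.108
vertex 3.12 2.017 0.921
vertex 3.927 1.599 1.765
endloop
endfacet
facet normal 0.041 -0.189 -0.981
outer loop
vertex 3.12 2.017 0.921
vertex 3.377 3.21 0.702
vertex 4.299 2.403 0.896
endloop
endfacet
facet normal 0.083 0.861 -0.501
outer loop
vertex 3.377 3.21 0.702
vertex 3.193 3.841 1.755
vertex 4.344 3.53 1.412
endloop
endfacet
facet normal 0.621 0.010 0.784
outer loop
vertex 4.684 2.534 2.069
vertex 4.0 3.423 2.599
vertex 3.743 2.23 2.818
endloop
endfacet
facet normal 0.594 -0.640 0.487
outer loop
vertex 4.684 2.534 2.069
vertex 3.743 2.23 2.818
vertex 3.927 1.599 1.765
endloop
endfacet
facet normal 0.792 -0.578 -0.196
outer loop
vertex 4.684 2.534 2.069
vertex 3.927 1.599 1.765
vertex 4.299 2.403 0.896
endloop
endfacet
facet normal 0.941 0.109 -0.321
outer loop
vertex 4.684 2.534 2.069
vertex 4.299 2.403 0.896
vertex 4.344 3.53 1.412
endloop
endfacet
facet normal 0.834 0.472 0.284
outer loop
vertex 4.684 2.534 2.069
vertex 4.344 3.53 1.412
vertex 4.0 3.423 2.599
endloop
endfacet
facet normal -0.041 0.189 0.981
outer loop
vertex 3.743 2.23 2.818
vertex 4.0 3.423 2.599
vertex 2.821 3.037 2.624
endloop
endfacet
facet normal -0.083 -0.861 0.501
outer loop
vertex 3.927 1.599 1.765
vertex 3.743 2.23 2.818
vertex 2.776 1.91 2.108
endloop
endfacet
facet normal 0.237 -0.762 -0.603
outer loop
vertex 4.299 2.403 0.896
vertex 3.927 1.599 1.765
vertex 3.12 2.017 0.921
endloop
endfacet
facet normal 0.476 0.350 -0.807
outer loop
vertex 4.344 3.53 1.412
vertex 4.299 2.403 0.896
vertex 3.377 3.21 0.702
endloop
endfacet
facet normal 0.305 0.937 0.173
outer loop
vertex 4.0 3.423 2.599
vertex 4.344 3.53 1.412
vertex 3.193 3.841 1.755
endloop
endfacet
facet normal 0.852 0.053 -0.521
outer loop
vertex -2.796 0.877 0.098
vertex -3.096 0.562 -0.425
vertex -3.019 1.21 -0.233
endloop
endfacet
facet normal 0.028 0.714 0.700
outer loop
vertex -2.796 0.877 0.098
vertex -3.019 1.21 -0.233
vertex -4.784 0.458 0.605
endloop
endfacet
facet normal 0.853 0.053 -0.520
outer loop
vertex -3.019 1.21 -0.233
vertex -3.096 0.562 -0.425
vertex -3.287 1.164 -0.677
endloop
endfacet
facet normal -0.344 0.932 0.111
outer loop
vertex -3.019 1.21 -0.233
vertex -3.287 1.164 -0.677
vertex -4.784 0.458 0.605
endloop
endfacet
facet normal 0.852 0.053 -0.520
outer loop
vertex -3.287 1.164 -0.677
vertex -3.096 0.562 -0.425
vertex -3.443 0.766 -0.973
endloop
endfacet
facet normal -0.666 0.595 -0.450
outer loop
vertex -3.287 1.164 -0.677
vertex -3.443 0.766 -0.973
vertex -4.784 0.458 0.605
endloop
endfacet
facet normal 0.852 0.052 -0.520
outer loop
vertex -3.443 0.766 -0.973
vertex -3.096 0.562 -0.425
vertex -3.396 0.248 -0.948
endloop
endfacet
facet normal -0.749 -0.100 -0.656
outer loop
vertex -3.443 0.766 -0.973
vertex -3.396 0.248 -0.948
vertex -4.784 0.458 0.605
endloop
endfacet
facet normal 0.852 0.053 -0.521
outer loop
vertex -3.396 0.248 -0.948
vertex -3.096 0.562 -0.425
vertex -3.173 -0.085 -0.617
endloop
endfacet
facet normal -0.543 -0.746 -0.385
outer loop
vertex -3.396 0.248 -0.948
vertex -3.173 -0.085 -0.617
vertex -4.784 0.458 0.605
endloop
endfacet
facet normal 0.852 0.053 -0.520
outer loop
vertex -3.173 -0.085 -0.617
vertex -3.096 0.562 -0.425
vertex -2.905 -0.039 -0.173
endloop
endfacet
facet normal -0.171 -0.964 0.203
outer loop
vertex -3.173 -0.085 -0.617
vertex -2.905 -0.039 -0.173
vertex -4.784 0.458 0.605
endloop
endfacet
facet normal 0.852 0.053 -0.520
outer loop
vertex -2.905 -0.039 -0.173
vertex -3.096 0.562 -0.425
vertex -2.749 0.359 0.123
endloop
endfacet
facet normal 0.150 -0.627 0.764
outer loop
vertex -2.905 -0.039 -0.173
vertex -2.749 0.359 0.123
vertex -4.784 0.458 0.605
endloop
endfacet
facet normal 0.852 0.052 -0.520
outer loop
vertex -2.749 0.359 0.123
vertex -3.096 0.562 -0.425
vertex -2.796 0.877 0.098
endloop
endfacet
facet normal 0.233 0.068 0.970
outer loop
vertex -2.749 0.359 0.123
vertex -2.796 0.877 0.098
vertex -4.784 0.458 0.605
endloop
endfacet

endsolid


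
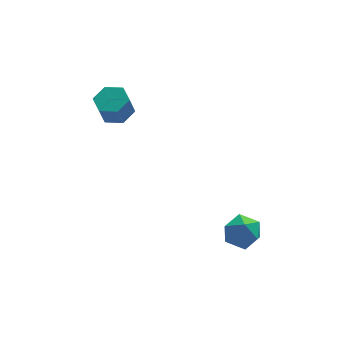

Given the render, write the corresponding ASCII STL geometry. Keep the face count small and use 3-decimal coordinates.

solid 
facet normal 0.246 0.275 -0.930
outer loop
vertex -2.504 1.859 3.305
vertex -3.443 2.289 3.184
vertex -2.657 2.856 3.559
endloop
endfacet
facet normal 0.958 0.077 0.276
outer loop
vertex -2.504 1.859 3.305
vertex -2.657 2.856 3.559
vertex -2.878 1.441 4.718
endloop
endfacet
facet normal 0.958 0.076 0.275
outer loop
vertex -2.878 1.441 4.718
vertex -2.657 2.856 3.559
vertex -3.03 2.438 4.972
endloop
endfacet
facet normal -0.246 -0.274 0.930
outer loop
vertex -2.878 1.441 4.718
vertex -3.03 2.438 4.972
vertex -3.817 1.871 4.596
endloop
endfacet
facet normal 0.246 0.275 -0.930
outer loop
vertex -2.657 2.856 3.559
vertex -3.443 2.289 3.184
vertex -3.596 3.286 3.438
endloop
endfacet
facet normal 0.352 0.868 0.350
outer loop
vertex -2.657 2.856 3.559
vertex -3.596 3.286 3.438
vertex -3.03 2.438 4.972
endloop
endfacet
facet normal 0.352 0.868 0.350
outer loop
vertex -3.03 2.438 4.972
vertex -3.596 3.286 3.438
vertex -3.97 2.868 4.851
endloop
endfacet
facet normal -0.246 -0.275 0.929
outer loop
vertex -3.03 2.438 4.972
vertex -3.97 2.868 4.851
vertex -3.817 1.871 4.596
endloop
endfacet
facet normal 0.247 0.275 -0.929
outer loop
vertex -3.596 3.286 3.438
vertex -3.443 2.289 3.184
vertex -4.382 2.719 3.062
endloop
endfacet
facet normal -0.606 0.792 0.074
outer loop
vertex -3.596 3.286 3.438
vertex -4.382 2.719 3.062
vertex -3.97 2.868 4.851
endloop
endfacet
facet normal -0.606 0.792 0.074
outer loop
vertex -3.97 2.868 4.851
vertex -4.382 2.719 3.062
vertex -4.756 2.301 4.475
endloop
endfacet
facet normal -0.246 -0.275 0.929
outer loop
vertex -3.97 2.868 4.851
vertex -4.756 2.301 4.475
vertex -3.817 1.871 4.596
endloop
endfacet
facet normal 0.246 0.274 -0.930
outer loop
vertex -4.382 2.719 3.062
vertex -3.443 2.289 3.184
vertex -4.23 1.722 2.808
endloop
endfacet
facet normal -0.958 -0.076 -0.276
outer loop
vertex -4.382 2.719 3.062
vertex -4.23 1.722 2.808
vertex -4.756 2.301 4.475
endloop
endfacet
facet normal -0.958 -0.077 -0.276
outer loop
vertex -4.756 2.301 4.475
vertex -4.23 1.722 2.808
vertex -4.603 1.304 4.221
endloop
endfacet
facet normal -0.246 -0.275 0.930
outer loop
vertex -4.756 2.301 4.475
vertex -4.603 1.304 4.221
vertex -3.817 1.871 4.596
endloop
endfacet
facet normal 0.246 0.275 -0.929
outer loop
vertex -4.23 1.722 2.808
vertex -3.443 2.289 3.184
vertex -3.29 1.292 2.929
endloop
endfacet
facet normal -0.352 -0.868 -0.350
outer loop
vertex -4.23 1.722 2.808
vertex -3.29 1.292 2.929
vertex -4.603 1.304 4.221
endloop
endfacet
facet normal -0.352 -0.868 -0.350
outer loop
vertex -4.603 1.304 4.221
vertex -3.29 1.292 2.929
vertex -3.664 0.874 4.342
endloop
endfacet
facet normal -0.246 -0.275 0.930
outer loop
vertex -4.603 1.304 4.221
vertex -3.664 0.874 4.342
vertex -3.817 1.871 4.596
endloop
endfacet
facet normal 0.246 0.275 -0.929
outer loop
vertex -3.29 1.292 2.929
vertex -3.443 2.289 3.184
vertex -2.504 1.859 3.305
endloop
endfacet
facet normal 0.606 -0.792 -0.074
outer loop
vertex -3.29 1.292 2.929
vertex -2.504 1.859 3.305
vertex -3.664 0.874 4.342
endloop
endfacet
facet normal 0.606 -0.792 -0.074
outer loop
vertex -3.664 0.874 4.342
vertex -2.504 1.859 3.305
vertex -2.878 1.441 4.718
endloop
endfacet
facet normal -0.247 -0.275 0.929
outer loop
vertex -3.664 0.874 4.342
vertex -2.878 1.441 4.718
vertex -3.817 1.871 4.596
endloop
endfacet
facet normal -0.929 0.365 -0.052
outer loop
vertex 1.573 -2.936 -3.277
vertex 1.184 -3.986 -3.703
vertex 1.197 -3.786 -2.521
endloop
endfacet
facet normal -0.564 0.674 0.477
outer loop
vertex 1.573 -2.936 -3.277
vertex 1.197 -3.786 -2.521
vertex 2.177 -3.147 -2.264
endloop
endfacet
facet normal 0.015 0.981 0.195
outer loop
vertex 1.573 -2.936 -3.277
vertex 2.177 -3.147 -2.264
vertex 2.771 -2.952 -3.287
endloop
endfacet
facet normal 0.007 0.861 -0.508
outer loop
vertex 1.573 -2.936 -3.277
vertex 2.771 -2.952 -3.287
vertex 2.158 -3.471 -4.176
endloop
endfacet
facet normal -0.576 0.481 -0.661
outer loop
vertex 1.573 -2.936 -3.277
vertex 2.158 -3.471 -4.176
vertex 1.184 -3.986 -3.703
endloop
endfacet
facet normal -0.347 0.161 0.924
outer loop
vertex 2.177 -3.147 -2.264
vertex 1.197 -3.786 -2.521
vertex 2.162 -4.329 -2.064
endloop
endfacet
facet normal -0.939 -0.339 0.068
outer loop
vertex 1.197 -3.786 -2.521
vertex 1.184 -3.986 -3.703
vertex 1.549 -4.848 -2.953
endloop
endfacet
facet normal -0.366 -0.151 -0.918
outer loop
vertex 1.184 -3.986 -3.703
vertex 2.158 -3.471 -4.176
vertex 2.143 -4.653 -3.976
endloop
endfacet
facet normal 0.579 0.464 -0.670
outer loop
vertex 2.158 -3.471 -4.176
vertex 2.771 -2.952 -3.287
vertex 3.123 -4.014 -3.719
endloop
endfacet
facet normal 0.590 0.657 0.468
outer loop
vertex 2.771 -2.952 -3.287
vertex 2.177 -3.147 -2.264
vertex 3.136 -3.814 -2.537
endloop
endfacet
facet normal -0.007 -0.861 0.508
outer loop
vertex 2.747 -4.864 -2.963
vertex 2.162 -4.329 -2.064
vertex 1.549 -4.848 -2.953
endloop
endfacet
facet normal -0.015 -0.981 -0.195
outer loop
vertex 2.747 -4.864 -2.963
vertex 1.549 -4.848 -2.953
vertex 2.143 -4.653 -3.976
endloop
endfacet
facet normal 0.564 -0.674 -0.477
outer loop
vertex 2.747 -4.864 -2.963
vertex 2.143 -4.653 -3.976
vertex 3.123 -4.014 -3.719
endloop
endfacet
facet normal 0.929 -0.365 0.052
outer loop
vertex 2.747 -4.864 -2.963
vertex 3.123 -4.014 -3.719
vertex 3.136 -3.814 -2.537
endloop
endfacet
facet normal 0.576 -0.481 0.661
outer loop
vertex 2.747 -4.864 -2.963
vertex 3.136 -3.814 -2.537
vertex 2.162 -4.329 -2.064
endloop
endfacet
facet normal -0.579 -0.464 0.670
outer loop
vertex 1.549 -4.848 -2.953
vertex 2.162 -4.329 -2.064
vertex 1.197 -3.786 -2.521
endloop
endfacet
facet normal -0.590 -0.657 -0.468
outer loop
vertex 2.143 -4.653 -3.976
vertex 1.549 -4.848 -2.953
vertex 1.184 -3.986 -3.703
endloop
endfacet
facet normal 0.347 -0.161 -0.924
outer loop
vertex 3.123 -4.014 -3.719
vertex 2.143 -4.653 -3.976
vertex 2.158 -3.471 -4.176
endloop
endfacet
facet normal 0.939 0.339 -0.068
outer loop
vertex 3.136 -3.814 -2.537
vertex 3.123 -4.014 -3.719
vertex 2.771 -2.952 -3.287
endloop
endfacet
facet normal 0.366 0.151 0.918
outer loop
vertex 2.162 -4.329 -2.064
vertex 3.136 -3.814 -2.537
vertex 2.177 -3.147 -2.264
endloop
endfacet

endsolid


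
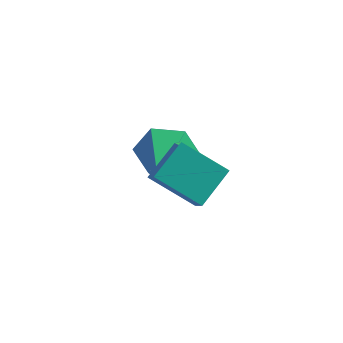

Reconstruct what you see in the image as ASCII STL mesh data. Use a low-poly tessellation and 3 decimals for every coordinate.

solid 
facet normal -0.864 0.106 0.492
outer loop
vertex 2.606 -2.888 1.661
vertex 3.124 -1.788 2.334
vertex 2.261 -2.275 0.923
endloop
endfacet
facet normal -0.373 -0.792 -0.483
outer loop
vertex 3.696 -2.452 0.106
vertex 2.606 -2.888 1.661
vertex 2.261 -2.275 0.923
endloop
endfacet
facet normal -0.864 0.107 0.492
outer loop
vertex 2.261 -2.275 0.923
vertex 3.124 -1.788 2.334
vertex 2.78 -1.174 1.595
endloop
endfacet
facet normal -0.338 0.601 -0.724
outer loop
vertex 2.78 -1.174 1.595
vertex 3.696 -2.452 0.106
vertex 2.261 -2.275 0.923
endloop
endfacet
facet normal 0.338 -0.602 0.724
outer loop
vertex 2.606 -2.888 1.661
vertex 4.559 -1.965 1.517
vertex 3.124 -1.788 2.334
endloop
endfacet
facet normal -0.374 -0.791 -0.484
outer loop
vertex 4.04 -3.066 0.845
vertex 2.606 -2.888 1.661
vertex 3.696 -2.452 0.106
endloop
endfacet
facet normal 0.338 -0.601 0.724
outer loop
vertex 4.04 -3.066 0.845
vertex 4.559 -1.965 1.517
vertex 2.606 -2.888 1.661
endloop
endfacet
facet normal 0.373 0.792 0.484
outer loop
vertex 3.124 -1.788 2.334
vertex 4.559 -1.965 1.517
vertex 2.78 -1.174 1.595
endloop
endfacet
facet normal -0.337 0.602 -0.724
outer loop
vertex 4.214 -1.352 0.779
vertex 3.696 -2.452 0.106
vertex 2.78 -1.174 1.595
endloop
endfacet
facet normal 0.373 0.792 0.483
outer loop
vertex 2.78 -1.174 1.595
vertex 4.559 -1.965 1.517
vertex 4.214 -1.352 0.779
endloop
endfacet
facet normal 0.865 -0.107 -0.491
outer loop
vertex 4.214 -1.352 0.779
vertex 4.04 -3.066 0.845
vertex 3.696 -2.452 0.106
endloop
endfacet
facet normal 0.864 -0.107 -0.492
outer loop
vertex 4.559 -1.965 1.517
vertex 4.04 -3.066 0.845
vertex 4.214 -1.352 0.779
endloop
endfacet
facet normal -0.106 0.951 -0.289
outer loop
vertex 2.369 1.784 -0.821
vertex 1.866 1.462 -1.696
vertex 1.315 1.669 -0.814
endloop
endfacet
facet normal 0.022 -0.139 0.990
outer loop
vertex 2.369 1.784 -0.821
vertex 1.315 1.669 -0.814
vertex 2.074 -0.422 -1.124
endloop
endfacet
facet normal -0.105 0.951 -0.289
outer loop
vertex 1.315 1.669 -0.814
vertex 1.866 1.462 -1.696
vertex 0.812 1.347 -1.69
endloop
endfacet
facet normal -0.749 -0.355 0.560
outer loop
vertex 1.315 1.669 -0.814
vertex 0.812 1.347 -1.69
vertex 2.074 -0.422 -1.124
endloop
endfacet
facet normal -0.105 0.951 -0.289
outer loop
vertex 0.812 1.347 -1.69
vertex 1.866 1.462 -1.696
vertex 1.362 1.14 -2.572
endloop
endfacet
facet normal -0.725 -0.616 -0.308
outer loop
vertex 0.812 1.347 -1.69
vertex 1.362 1.14 -2.572
vertex 2.074 -0.422 -1.124
endloop
endfacet
facet normal -0.105 0.951 -0.289
outer loop
vertex 1.362 1.14 -2.572
vertex 1.866 1.462 -1.696
vertex 2.416 1.255 -2.578
endloop
endfacet
facet normal 0.068 -0.661 -0.747
outer loop
vertex 1.362 1.14 -2.572
vertex 2.416 1.255 -2.578
vertex 2.074 -0.422 -1.124
endloop
endfacet
facet normal -0.106 0.951 -0.289
outer loop
vertex 2.416 1.255 -2.578
vertex 1.866 1.462 -1.696
vertex 2.919 1.577 -1.703
endloop
endfacet
facet normal 0.837 -0.446 -0.317
outer loop
vertex 2.416 1.255 -2.578
vertex 2.919 1.577 -1.703
vertex 2.074 -0.422 -1.124
endloop
endfacet
facet normal -0.106 0.951 -0.289
outer loop
vertex 2.919 1.577 -1.703
vertex 1.866 1.462 -1.696
vertex 2.369 1.784 -0.821
endloop
endfacet
facet normal 0.814 -0.185 0.551
outer loop
vertex 2.919 1.577 -1.703
vertex 2.369 1.784 -0.821
vertex 2.074 -0.422 -1.124
endloop
endfacet

endsolid


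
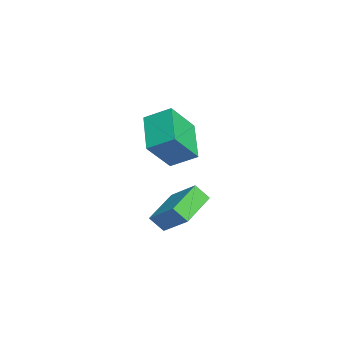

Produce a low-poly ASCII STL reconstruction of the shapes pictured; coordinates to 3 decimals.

solid 
facet normal -0.859 -0.038 0.510
outer loop
vertex -4.583 -1.398 0.598
vertex -4.244 -0.223 1.258
vertex -5.441 -0.381 -0.772
endloop
endfacet
facet normal -0.244 -0.846 -0.475
outer loop
vertex -3.576 -0.297 -1.878
vertex -4.583 -1.398 0.598
vertex -5.441 -0.381 -0.772
endloop
endfacet
facet normal -0.859 -0.038 0.510
outer loop
vertex -5.441 -0.381 -0.772
vertex -4.244 -0.223 1.258
vertex -5.102 0.794 -0.112
endloop
endfacet
facet normal -0.449 0.533 -0.717
outer loop
vertex -5.102 0.794 -0.112
vertex -3.576 -0.297 -1.878
vertex -5.441 -0.381 -0.772
endloop
endfacet
facet normal 0.449 -0.533 0.717
outer loop
vertex -4.583 -1.398 0.598
vertex -2.379 -0.139 0.152
vertex -4.244 -0.223 1.258
endloop
endfacet
facet normal -0.244 -0.846 -0.475
outer loop
vertex -2.718 -1.314 -0.508
vertex -4.583 -1.398 0.598
vertex -3.576 -0.297 -1.878
endloop
endfacet
facet normal 0.449 -0.533 0.717
outer loop
vertex -2.718 -1.314 -0.508
vertex -2.379 -0.139 0.152
vertex -4.583 -1.398 0.598
endloop
endfacet
facet normal 0.244 0.846 0.475
outer loop
vertex -4.244 -0.223 1.258
vertex -2.379 -0.139 0.152
vertex -5.102 0.794 -0.112
endloop
endfacet
facet normal -0.449 0.533 -0.717
outer loop
vertex -3.237 0.878 -1.218
vertex -3.576 -0.297 -1.878
vertex -5.102 0.794 -0.112
endloop
endfacet
facet normal 0.244 0.846 0.475
outer loop
vertex -5.102 0.794 -0.112
vertex -2.379 -0.139 0.152
vertex -3.237 0.878 -1.218
endloop
endfacet
facet normal 0.859 0.038 -0.510
outer loop
vertex -3.237 0.878 -1.218
vertex -2.718 -1.314 -0.508
vertex -3.576 -0.297 -1.878
endloop
endfacet
facet normal 0.859 0.038 -0.510
outer loop
vertex -2.379 -0.139 0.152
vertex -2.718 -1.314 -0.508
vertex -3.237 0.878 -1.218
endloop
endfacet
facet normal -0.814 0.489 0.313
outer loop
vertex -0.172 0.61 -1.603
vertex -0.081 1.195 -2.281
vertex -1.087 -0.321 -2.529
endloop
endfacet
facet normal -0.101 -0.650 0.753
outer loop
vertex 0.501 -1.275 -3.139
vertex -0.172 0.61 -1.603
vertex -1.087 -0.321 -2.529
endloop
endfacet
facet normal -0.814 0.489 0.313
outer loop
vertex -1.087 -0.321 -2.529
vertex -0.081 1.195 -2.281
vertex -0.996 0.264 -3.207
endloop
endfacet
facet normal -0.572 -0.582 -0.579
outer loop
vertex -0.996 0.264 -3.207
vertex 0.501 -1.275 -3.139
vertex -1.087 -0.321 -2.529
endloop
endfacet
facet normal 0.572 0.582 0.579
outer loop
vertex -0.172 0.61 -1.603
vertex 1.507 0.241 -2.891
vertex -0.081 1.195 -2.281
endloop
endfacet
facet normal -0.101 -0.650 0.753
outer loop
vertex 1.416 -0.344 -2.213
vertex -0.172 0.61 -1.603
vertex 0.501 -1.275 -3.139
endloop
endfacet
facet normal 0.572 0.582 0.579
outer loop
vertex 1.416 -0.344 -2.213
vertex 1.507 0.241 -2.891
vertex -0.172 0.61 -1.603
endloop
endfacet
facet normal 0.101 0.650 -0.753
outer loop
vertex -0.081 1.195 -2.281
vertex 1.507 0.241 -2.891
vertex -0.996 0.264 -3.207
endloop
endfacet
facet normal -0.572 -0.582 -0.579
outer loop
vertex 0.592 -0.69 -3.817
vertex 0.501 -1.275 -3.139
vertex -0.996 0.264 -3.207
endloop
endfacet
facet normal 0.101 0.650 -0.753
outer loop
vertex -0.996 0.264 -3.207
vertex 1.507 0.241 -2.891
vertex 0.592 -0.69 -3.817
endloop
endfacet
facet normal 0.814 -0.489 -0.313
outer loop
vertex 0.592 -0.69 -3.817
vertex 1.416 -0.344 -2.213
vertex 0.501 -1.275 -3.139
endloop
endfacet
facet normal 0.814 -0.489 -0.313
outer loop
vertex 1.507 0.241 -2.891
vertex 1.416 -0.344 -2.213
vertex 0.592 -0.69 -3.817
endloop
endfacet

endsolid


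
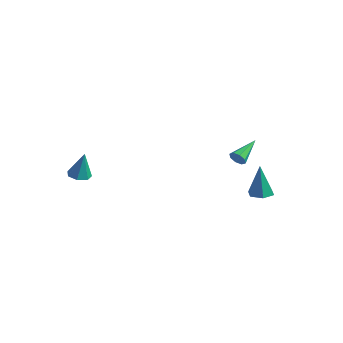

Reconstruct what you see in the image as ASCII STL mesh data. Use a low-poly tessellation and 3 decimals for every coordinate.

solid 
facet normal 0.128 -0.107 -0.986
outer loop
vertex 3.938 2.999 -4.273
vertex 3.209 2.842 -4.351
vertex 3.446 3.552 -4.397
endloop
endfacet
facet normal 0.669 0.668 0.326
outer loop
vertex 3.938 2.999 -4.273
vertex 3.446 3.552 -4.397
vertex 2.951 3.058 -2.369
endloop
endfacet
facet normal 0.129 -0.107 -0.986
outer loop
vertex 3.446 3.552 -4.397
vertex 3.209 2.842 -4.351
vertex 2.717 3.394 -4.475
endloop
endfacet
facet normal -0.227 0.958 0.178
outer loop
vertex 3.446 3.552 -4.397
vertex 2.717 3.394 -4.475
vertex 2.951 3.058 -2.369
endloop
endfacet
facet normal 0.129 -0.107 -0.986
outer loop
vertex 2.717 3.394 -4.475
vertex 3.209 2.842 -4.351
vertex 2.48 2.684 -4.429
endloop
endfacet
facet normal -0.934 0.322 0.155
outer loop
vertex 2.717 3.394 -4.475
vertex 2.48 2.684 -4.429
vertex 2.951 3.058 -2.369
endloop
endfacet
facet normal 0.129 -0.108 -0.986
outer loop
vertex 2.48 2.684 -4.429
vertex 3.209 2.842 -4.351
vertex 2.972 2.132 -4.304
endloop
endfacet
facet normal -0.747 -0.603 0.280
outer loop
vertex 2.48 2.684 -4.429
vertex 2.972 2.132 -4.304
vertex 2.951 3.058 -2.369
endloop
endfacet
facet normal 0.129 -0.108 -0.986
outer loop
vertex 2.972 2.132 -4.304
vertex 3.209 2.842 -4.351
vertex 3.701 2.289 -4.226
endloop
endfacet
facet normal 0.146 -0.892 0.428
outer loop
vertex 2.972 2.132 -4.304
vertex 3.701 2.289 -4.226
vertex 2.951 3.058 -2.369
endloop
endfacet
facet normal 0.129 -0.108 -0.986
outer loop
vertex 3.701 2.289 -4.226
vertex 3.209 2.842 -4.351
vertex 3.938 2.999 -4.273
endloop
endfacet
facet normal 0.855 -0.256 0.451
outer loop
vertex 3.701 2.289 -4.226
vertex 3.938 2.999 -4.273
vertex 2.951 3.058 -2.369
endloop
endfacet
facet normal -0.008 -0.947 -0.322
outer loop
vertex 4.186 -0.777 1.063
vertex 3.953 -0.629 0.634
vertex 4.438 -0.683 0.781
endloop
endfacet
facet normal 0.737 0.045 0.674
outer loop
vertex 4.186 -0.777 1.063
vertex 4.438 -0.683 0.781
vertex 3.967 0.989 1.186
endloop
endfacet
facet normal -0.008 -0.947 -0.321
outer loop
vertex 4.438 -0.683 0.781
vertex 3.953 -0.629 0.634
vertex 4.407 -0.558 0.413
endloop
endfacet
facet normal 0.963 0.269 0.010
outer loop
vertex 4.438 -0.683 0.781
vertex 4.407 -0.558 0.413
vertex 3.967 0.989 1.186
endloop
endfacet
facet normal -0.009 -0.947 -0.322
outer loop
vertex 4.407 -0.558 0.413
vertex 3.953 -0.629 0.634
vertex 4.109 -0.474 0.174
endloop
endfacet
facet normal 0.627 0.484 -0.611
outer loop
vertex 4.407 -0.558 0.413
vertex 4.109 -0.474 0.174
vertex 3.967 0.989 1.186
endloop
endfacet
facet normal -0.009 -0.947 -0.322
outer loop
vertex 4.109 -0.474 0.174
vertex 3.953 -0.629 0.634
vertex 3.72 -0.481 0.205
endloop
endfacet
facet normal -0.076 0.562 -0.823
outer loop
vertex 4.109 -0.474 0.174
vertex 3.72 -0.481 0.205
vertex 3.967 0.989 1.186
endloop
endfacet
facet normal -0.008 -0.947 -0.322
outer loop
vertex 3.72 -0.481 0.205
vertex 3.953 -0.629 0.634
vertex 3.467 -0.575 0.488
endloop
endfacet
facet normal -0.733 0.459 -0.503
outer loop
vertex 3.72 -0.481 0.205
vertex 3.467 -0.575 0.488
vertex 3.967 0.989 1.186
endloop
endfacet
facet normal -0.008 -0.946 -0.323
outer loop
vertex 3.467 -0.575 0.488
vertex 3.953 -0.629 0.634
vertex 3.499 -0.701 0.856
endloop
endfacet
facet normal -0.959 0.234 0.163
outer loop
vertex 3.467 -0.575 0.488
vertex 3.499 -0.701 0.856
vertex 3.967 0.989 1.186
endloop
endfacet
facet normal -0.008 -0.946 -0.324
outer loop
vertex 3.499 -0.701 0.856
vertex 3.953 -0.629 0.634
vertex 3.797 -0.785 1.094
endloop
endfacet
facet normal -0.621 0.019 0.784
outer loop
vertex 3.499 -0.701 0.856
vertex 3.797 -0.785 1.094
vertex 3.967 0.989 1.186
endloop
endfacet
facet normal -0.006 -0.946 -0.323
outer loop
vertex 3.797 -0.785 1.094
vertex 3.953 -0.629 0.634
vertex 4.186 -0.777 1.063
endloop
endfacet
facet normal 0.081 -0.059 0.995
outer loop
vertex 3.797 -0.785 1.094
vertex 4.186 -0.777 1.063
vertex 3.967 0.989 1.186
endloop
endfacet
facet normal -0.121 -0.165 -0.979
outer loop
vertex -3.181 -4.133 -1.95
vertex -3.847 -4.013 -1.888
vertex -3.348 -3.572 -2.024
endloop
endfacet
facet normal 0.932 0.304 0.197
outer loop
vertex -3.181 -4.133 -1.95
vertex -3.348 -3.572 -2.024
vertex -3.653 -3.747 -0.312
endloop
endfacet
facet normal -0.120 -0.166 -0.979
outer loop
vertex -3.348 -3.572 -2.024
vertex -3.847 -4.013 -1.888
vertex -3.891 -3.343 -1.996
endloop
endfacet
facet normal 0.391 0.906 0.162
outer loop
vertex -3.348 -3.572 -2.024
vertex -3.891 -3.343 -1.996
vertex -3.653 -3.747 -0.312
endloop
endfacet
facet normal -0.121 -0.166 -0.979
outer loop
vertex -3.891 -3.343 -1.996
vertex -3.847 -4.013 -1.888
vertex -4.401 -3.619 -1.886
endloop
endfacet
facet normal -0.413 0.870 0.267
outer loop
vertex -3.891 -3.343 -1.996
vertex -4.401 -3.619 -1.886
vertex -3.653 -3.747 -0.312
endloop
endfacet
facet normal -0.121 -0.165 -0.979
outer loop
vertex -4.401 -3.619 -1.886
vertex -3.847 -4.013 -1.888
vertex -4.494 -4.191 -1.778
endloop
endfacet
facet normal -0.873 0.224 0.433
outer loop
vertex -4.401 -3.619 -1.886
vertex -4.494 -4.191 -1.778
vertex -3.653 -3.747 -0.312
endloop
endfacet
facet normal -0.121 -0.164 -0.979
outer loop
vertex -4.494 -4.191 -1.778
vertex -3.847 -4.013 -1.888
vertex -4.1 -4.63 -1.753
endloop
endfacet
facet normal -0.644 -0.547 0.535
outer loop
vertex -4.494 -4.191 -1.778
vertex -4.1 -4.63 -1.753
vertex -3.653 -3.747 -0.312
endloop
endfacet
facet normal -0.120 -0.165 -0.979
outer loop
vertex -4.1 -4.63 -1.753
vertex -3.847 -4.013 -1.888
vertex -3.515 -4.604 -1.829
endloop
endfacet
facet normal 0.103 -0.862 0.496
outer loop
vertex -4.1 -4.63 -1.753
vertex -3.515 -4.604 -1.829
vertex -3.653 -3.747 -0.312
endloop
endfacet
facet normal -0.121 -0.166 -0.979
outer loop
vertex -3.515 -4.604 -1.829
vertex -3.847 -4.013 -1.888
vertex -3.181 -4.133 -1.95
endloop
endfacet
facet normal 0.805 -0.482 0.346
outer loop
vertex -3.515 -4.604 -1.829
vertex -3.181 -4.133 -1.95
vertex -3.653 -3.747 -0.312
endloop
endfacet

endsolid


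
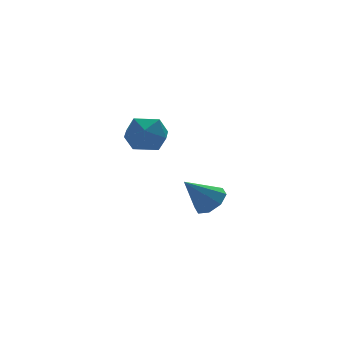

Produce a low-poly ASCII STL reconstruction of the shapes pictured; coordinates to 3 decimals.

solid 
facet normal 0.659 -0.120 -0.743
outer loop
vertex 2.883 4.295 -2.586
vertex 2.412 3.591 -2.89
vertex 2.401 4.477 -3.043
endloop
endfacet
facet normal -0.022 0.921 0.389
outer loop
vertex 2.883 4.295 -2.586
vertex 2.401 4.477 -3.043
vertex 1.208 3.809 -1.53
endloop
endfacet
facet normal 0.658 -0.120 -0.743
outer loop
vertex 2.401 4.477 -3.043
vertex 2.412 3.591 -2.89
vertex 1.925 4.14 -3.41
endloop
endfacet
facet normal -0.545 0.836 -0.061
outer loop
vertex 2.401 4.477 -3.043
vertex 1.925 4.14 -3.41
vertex 1.208 3.809 -1.53
endloop
endfacet
facet normal 0.658 -0.120 -0.743
outer loop
vertex 1.925 4.14 -3.41
vertex 2.412 3.591 -2.89
vertex 1.735 3.481 -3.472
endloop
endfacet
facet normal -0.910 0.290 -0.296
outer loop
vertex 1.925 4.14 -3.41
vertex 1.735 3.481 -3.472
vertex 1.208 3.809 -1.53
endloop
endfacet
facet normal 0.658 -0.119 -0.743
outer loop
vertex 1.735 3.481 -3.472
vertex 2.412 3.591 -2.89
vertex 1.942 2.886 -3.193
endloop
endfacet
facet normal -0.901 -0.397 -0.177
outer loop
vertex 1.735 3.481 -3.472
vertex 1.942 2.886 -3.193
vertex 1.208 3.809 -1.53
endloop
endfacet
facet normal 0.658 -0.119 -0.743
outer loop
vertex 1.942 2.886 -3.193
vertex 2.412 3.591 -2.89
vertex 2.424 2.704 -2.737
endloop
endfacet
facet normal -0.523 -0.822 0.225
outer loop
vertex 1.942 2.886 -3.193
vertex 2.424 2.704 -2.737
vertex 1.208 3.809 -1.53
endloop
endfacet
facet normal 0.658 -0.119 -0.744
outer loop
vertex 2.424 2.704 -2.737
vertex 2.412 3.591 -2.89
vertex 2.9 3.041 -2.37
endloop
endfacet
facet normal 0.001 -0.737 0.676
outer loop
vertex 2.424 2.704 -2.737
vertex 2.9 3.041 -2.37
vertex 1.208 3.809 -1.53
endloop
endfacet
facet normal 0.658 -0.120 -0.744
outer loop
vertex 2.9 3.041 -2.37
vertex 2.412 3.591 -2.89
vertex 3.09 3.7 -2.308
endloop
endfacet
facet normal 0.366 -0.191 0.911
outer loop
vertex 2.9 3.041 -2.37
vertex 3.09 3.7 -2.308
vertex 1.208 3.809 -1.53
endloop
endfacet
facet normal 0.658 -0.119 -0.744
outer loop
vertex 3.09 3.7 -2.308
vertex 2.412 3.591 -2.89
vertex 2.883 4.295 -2.586
endloop
endfacet
facet normal 0.356 0.494 0.793
outer loop
vertex 3.09 3.7 -2.308
vertex 2.883 4.295 -2.586
vertex 1.208 3.809 -1.53
endloop
endfacet
facet normal -0.768 -0.150 0.623
outer loop
vertex -2.759 1.738 2.819
vertex -2.187 1.02 3.352
vertex -2.155 2.042 3.637
endloop
endfacet
facet normal -0.768 0.519 0.374
outer loop
vertex -2.759 1.738 2.819
vertex -2.155 2.042 3.637
vertex -2.187 2.631 2.754
endloop
endfacet
facet normal -0.803 0.490 -0.338
outer loop
vertex -2.759 1.738 2.819
vertex -2.187 2.631 2.754
vertex -2.239 1.972 1.923
endloop
endfacet
facet normal -0.825 -0.196 -0.530
outer loop
vertex -2.759 1.738 2.819
vertex -2.239 1.972 1.923
vertex -2.239 0.976 2.292
endloop
endfacet
facet normal -0.803 -0.592 0.064
outer loop
vertex -2.759 1.738 2.819
vertex -2.239 0.976 2.292
vertex -2.187 1.02 3.352
endloop
endfacet
facet normal -0.147 0.820 0.553
outer loop
vertex -2.187 2.631 2.754
vertex -2.155 2.042 3.637
vertex -1.261 2.464 3.248
endloop
endfacet
facet normal -0.147 -0.261 0.954
outer loop
vertex -2.155 2.042 3.637
vertex -2.187 1.02 3.352
vertex -1.261 1.468 3.617
endloop
endfacet
facet normal -0.203 -0.978 0.051
outer loop
vertex -2.187 1.02 3.352
vertex -2.239 0.976 2.292
vertex -1.313 0.809 2.786
endloop
endfacet
facet normal -0.237 -0.338 -0.911
outer loop
vertex -2.239 0.976 2.292
vertex -2.239 1.972 1.923
vertex -1.345 1.398 1.903
endloop
endfacet
facet normal -0.202 0.773 -0.601
outer loop
vertex -2.239 1.972 1.923
vertex -2.187 2.631 2.754
vertex -1.313 2.42 2.188
endloop
endfacet
facet normal 0.825 0.196 0.530
outer loop
vertex -0.741 1.702 2.721
vertex -1.261 2.464 3.248
vertex -1.261 1.468 3.617
endloop
endfacet
facet normal 0.803 -0.490 0.338
outer loop
vertex -0.741 1.702 2.721
vertex -1.261 1.468 3.617
vertex -1.313 0.809 2.786
endloop
endfacet
facet normal 0.768 -0.519 -0.374
outer loop
vertex -0.741 1.702 2.721
vertex -1.313 0.809 2.786
vertex -1.345 1.398 1.903
endloop
endfacet
facet normal 0.768 0.150 -0.623
outer loop
vertex -0.741 1.702 2.721
vertex -1.345 1.398 1.903
vertex -1.313 2.42 2.188
endloop
endfacet
facet normal 0.803 0.592 -0.064
outer loop
vertex -0.741 1.702 2.721
vertex -1.313 2.42 2.188
vertex -1.261 2.464 3.248
endloop
endfacet
facet normal 0.237 0.338 0.911
outer loop
vertex -1.261 1.468 3.617
vertex -1.261 2.464 3.248
vertex -2.155 2.042 3.637
endloop
endfacet
facet normal 0.202 -0.773 0.601
outer loop
vertex -1.313 0.809 2.786
vertex -1.261 1.468 3.617
vertex -2.187 1.02 3.352
endloop
endfacet
facet normal 0.147 -0.820 -0.553
outer loop
vertex -1.345 1.398 1.903
vertex -1.313 0.809 2.786
vertex -2.239 0.976 2.292
endloop
endfacet
facet normal 0.147 0.261 -0.954
outer loop
vertex -1.313 2.42 2.188
vertex -1.345 1.398 1.903
vertex -2.239 1.972 1.923
endloop
endfacet
facet normal 0.203 0.978 -0.051
outer loop
vertex -1.261 2.464 3.248
vertex -1.313 2.42 2.188
vertex -2.187 2.631 2.754
endloop
endfacet

endsolid


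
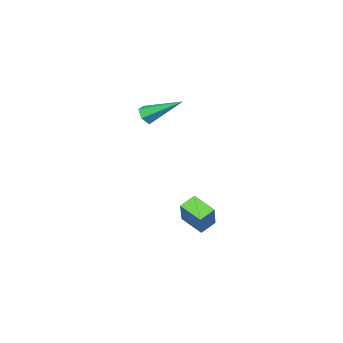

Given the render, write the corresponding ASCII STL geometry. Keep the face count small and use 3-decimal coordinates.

solid 
facet normal -0.552 -0.325 -0.768
outer loop
vertex -1.317 1.972 -3.704
vertex -1.212 3.155 -4.28
vertex -0.546 1.691 -4.14
endloop
endfacet
facet normal -0.080 -0.896 0.436
outer loop
vertex 0.432 2.265 -2.78
vertex -1.317 1.972 -3.704
vertex -0.546 1.691 -4.14
endloop
endfacet
facet normal -0.552 -0.325 -0.768
outer loop
vertex -0.546 1.691 -4.14
vertex -1.212 3.155 -4.28
vertex -0.44 2.874 -4.716
endloop
endfacet
facet normal 0.830 -0.303 -0.469
outer loop
vertex -0.44 2.874 -4.716
vertex 0.432 2.265 -2.78
vertex -0.546 1.691 -4.14
endloop
endfacet
facet normal -0.830 0.302 0.469
outer loop
vertex -1.317 1.972 -3.704
vertex -0.234 3.729 -2.92
vertex -1.212 3.155 -4.28
endloop
endfacet
facet normal -0.080 -0.896 0.436
outer loop
vertex -0.34 2.546 -2.344
vertex -1.317 1.972 -3.704
vertex 0.432 2.265 -2.78
endloop
endfacet
facet normal -0.830 0.303 0.469
outer loop
vertex -0.34 2.546 -2.344
vertex -0.234 3.729 -2.92
vertex -1.317 1.972 -3.704
endloop
endfacet
facet normal 0.080 0.896 -0.436
outer loop
vertex -1.212 3.155 -4.28
vertex -0.234 3.729 -2.92
vertex -0.44 2.874 -4.716
endloop
endfacet
facet normal 0.830 -0.302 -0.469
outer loop
vertex 0.537 3.448 -3.356
vertex 0.432 2.265 -2.78
vertex -0.44 2.874 -4.716
endloop
endfacet
facet normal 0.080 0.896 -0.436
outer loop
vertex -0.44 2.874 -4.716
vertex -0.234 3.729 -2.92
vertex 0.537 3.448 -3.356
endloop
endfacet
facet normal 0.552 0.325 0.768
outer loop
vertex 0.537 3.448 -3.356
vertex -0.34 2.546 -2.344
vertex 0.432 2.265 -2.78
endloop
endfacet
facet normal 0.552 0.324 0.768
outer loop
vertex -0.234 3.729 -2.92
vertex -0.34 2.546 -2.344
vertex 0.537 3.448 -3.356
endloop
endfacet
facet normal 0.179 -0.836 -0.518
outer loop
vertex -0.618 -0.815 2.479
vertex -0.978 -0.613 2.029
vertex -0.382 -0.483 2.025
endloop
endfacet
facet normal 0.837 0.132 0.532
outer loop
vertex -0.618 -0.815 2.479
vertex -0.382 -0.483 2.025
vertex -1.362 1.193 3.151
endloop
endfacet
facet normal 0.179 -0.836 -0.519
outer loop
vertex -0.382 -0.483 2.025
vertex -0.978 -0.613 2.029
vertex -0.741 -0.281 1.576
endloop
endfacet
facet normal 0.723 0.623 -0.298
outer loop
vertex -0.382 -0.483 2.025
vertex -0.741 -0.281 1.576
vertex -1.362 1.193 3.151
endloop
endfacet
facet normal 0.177 -0.836 -0.520
outer loop
vertex -0.741 -0.281 1.576
vertex -0.978 -0.613 2.029
vertex -1.337 -0.41 1.58
endloop
endfacet
facet normal -0.154 0.690 -0.707
outer loop
vertex -0.741 -0.281 1.576
vertex -1.337 -0.41 1.58
vertex -1.362 1.193 3.151
endloop
endfacet
facet normal 0.177 -0.836 -0.519
outer loop
vertex -1.337 -0.41 1.58
vertex -0.978 -0.613 2.029
vertex -1.574 -0.742 2.034
endloop
endfacet
facet normal -0.921 0.266 -0.286
outer loop
vertex -1.337 -0.41 1.58
vertex -1.574 -0.742 2.034
vertex -1.362 1.193 3.151
endloop
endfacet
facet normal 0.177 -0.836 -0.519
outer loop
vertex -1.574 -0.742 2.034
vertex -0.978 -0.613 2.029
vertex -1.215 -0.945 2.483
endloop
endfacet
facet normal -0.808 -0.226 0.544
outer loop
vertex -1.574 -0.742 2.034
vertex -1.215 -0.945 2.483
vertex -1.362 1.193 3.151
endloop
endfacet
facet normal 0.179 -0.836 -0.518
outer loop
vertex -1.215 -0.945 2.483
vertex -0.978 -0.613 2.029
vertex -0.618 -0.815 2.479
endloop
endfacet
facet normal 0.070 -0.293 0.954
outer loop
vertex -1.215 -0.945 2.483
vertex -0.618 -0.815 2.479
vertex -1.362 1.193 3.151
endloop
endfacet

endsolid
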